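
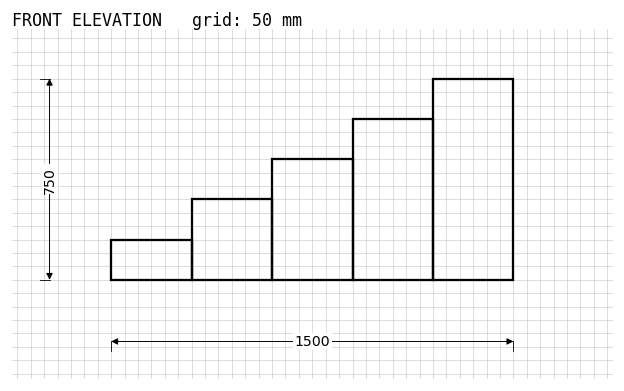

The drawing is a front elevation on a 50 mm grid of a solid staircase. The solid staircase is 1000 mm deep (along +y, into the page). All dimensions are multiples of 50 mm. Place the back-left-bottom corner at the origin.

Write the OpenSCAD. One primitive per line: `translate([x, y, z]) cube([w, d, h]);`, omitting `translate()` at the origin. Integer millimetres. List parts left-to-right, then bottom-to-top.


cube([300, 1000, 150]);
translate([300, 0, 0]) cube([300, 1000, 300]);
translate([600, 0, 0]) cube([300, 1000, 450]);
translate([900, 0, 0]) cube([300, 1000, 600]);
translate([1200, 0, 0]) cube([300, 1000, 750]);


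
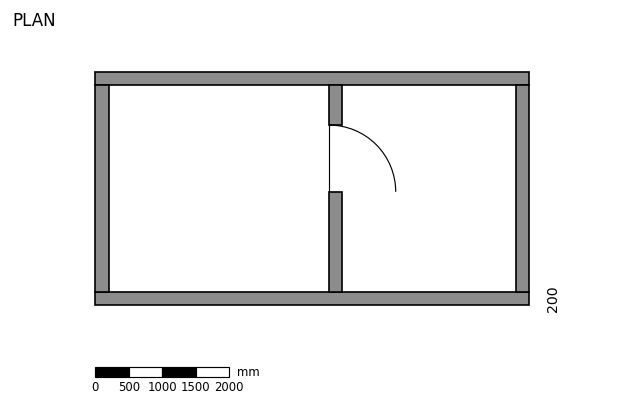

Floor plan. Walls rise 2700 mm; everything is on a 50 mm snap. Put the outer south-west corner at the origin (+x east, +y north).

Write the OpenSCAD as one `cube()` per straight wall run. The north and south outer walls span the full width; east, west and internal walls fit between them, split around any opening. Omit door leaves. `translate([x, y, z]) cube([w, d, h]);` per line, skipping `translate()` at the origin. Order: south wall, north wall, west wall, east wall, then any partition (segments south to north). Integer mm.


cube([6500, 200, 2700]);
translate([0, 3300, 0]) cube([6500, 200, 2700]);
translate([0, 200, 0]) cube([200, 3100, 2700]);
translate([6300, 200, 0]) cube([200, 3100, 2700]);
translate([3500, 200, 0]) cube([200, 1500, 2700]);
translate([3500, 2700, 0]) cube([200, 600, 2700]);


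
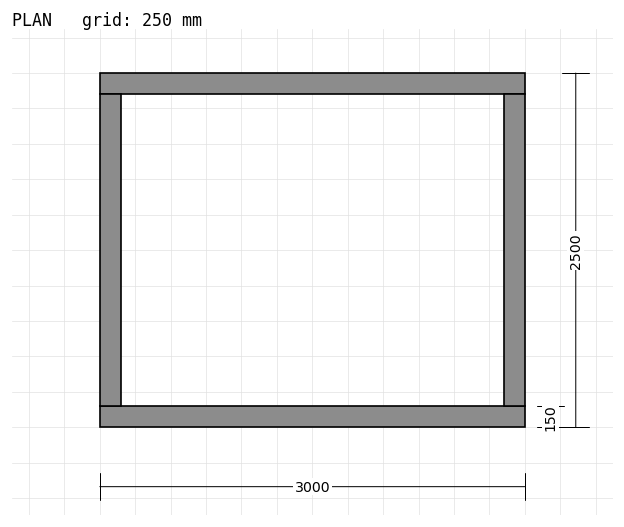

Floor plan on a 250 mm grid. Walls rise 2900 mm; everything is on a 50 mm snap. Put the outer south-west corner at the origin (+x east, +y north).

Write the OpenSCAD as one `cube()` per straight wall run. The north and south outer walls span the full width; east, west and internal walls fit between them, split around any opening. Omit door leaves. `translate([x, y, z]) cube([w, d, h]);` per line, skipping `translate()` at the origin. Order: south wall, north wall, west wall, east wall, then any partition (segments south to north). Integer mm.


cube([3000, 150, 2900]);
translate([0, 2350, 0]) cube([3000, 150, 2900]);
translate([0, 150, 0]) cube([150, 2200, 2900]);
translate([2850, 150, 0]) cube([150, 2200, 2900]);


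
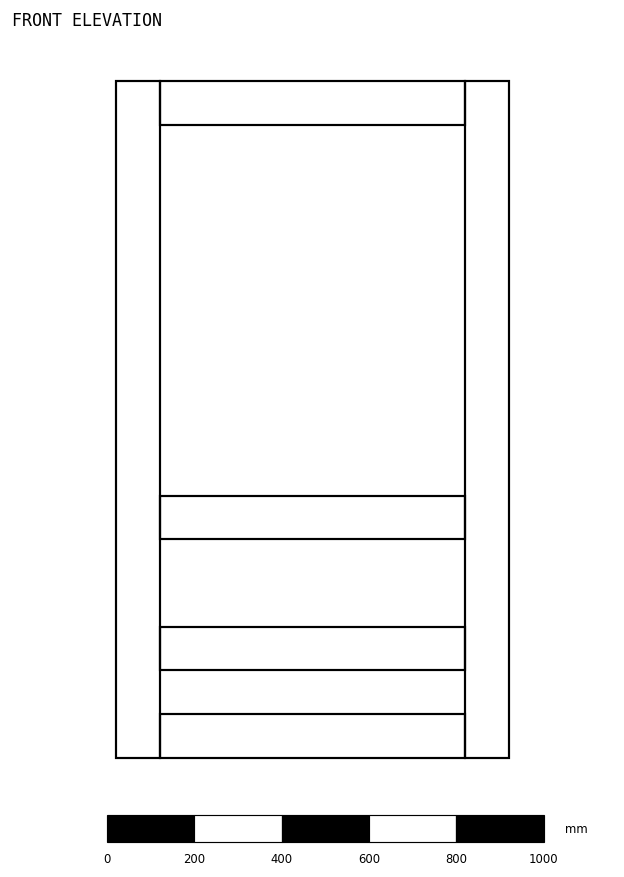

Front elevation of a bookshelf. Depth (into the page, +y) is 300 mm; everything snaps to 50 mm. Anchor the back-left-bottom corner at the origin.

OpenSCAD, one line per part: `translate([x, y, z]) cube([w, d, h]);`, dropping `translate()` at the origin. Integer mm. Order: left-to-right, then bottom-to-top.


cube([100, 300, 1550]);
translate([100, 0, 0]) cube([700, 300, 100]);
translate([100, 0, 200]) cube([700, 300, 100]);
translate([100, 0, 500]) cube([700, 300, 100]);
translate([100, 0, 1450]) cube([700, 300, 100]);
translate([800, 0, 0]) cube([100, 300, 1550]);


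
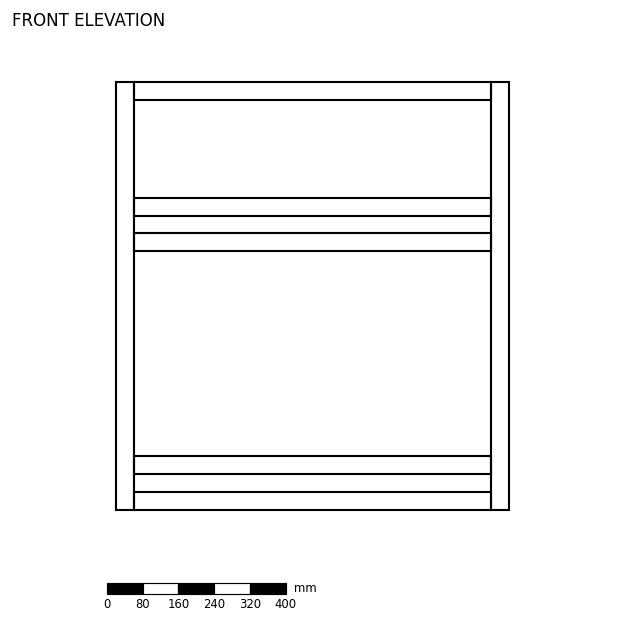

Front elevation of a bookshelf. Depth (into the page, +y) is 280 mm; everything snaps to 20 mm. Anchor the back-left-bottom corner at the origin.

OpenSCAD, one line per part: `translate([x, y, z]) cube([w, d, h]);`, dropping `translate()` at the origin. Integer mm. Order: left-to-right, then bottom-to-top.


cube([40, 280, 960]);
translate([40, 0, 0]) cube([800, 280, 40]);
translate([40, 0, 80]) cube([800, 280, 40]);
translate([40, 0, 580]) cube([800, 280, 40]);
translate([40, 0, 660]) cube([800, 280, 40]);
translate([40, 0, 920]) cube([800, 280, 40]);
translate([840, 0, 0]) cube([40, 280, 960]);


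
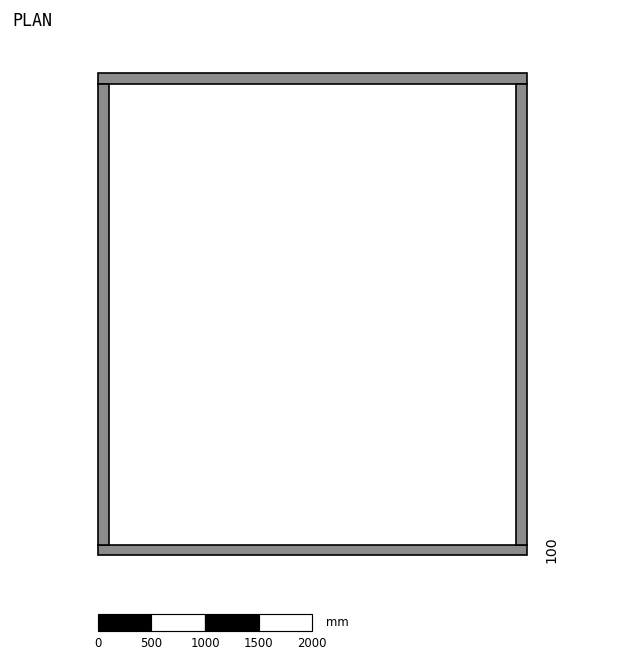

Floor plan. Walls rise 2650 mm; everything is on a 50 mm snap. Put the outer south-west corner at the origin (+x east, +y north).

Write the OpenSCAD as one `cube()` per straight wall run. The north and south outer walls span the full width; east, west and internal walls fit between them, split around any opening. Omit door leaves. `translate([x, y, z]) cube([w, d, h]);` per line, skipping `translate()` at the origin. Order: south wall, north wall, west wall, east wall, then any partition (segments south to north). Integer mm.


cube([4000, 100, 2650]);
translate([0, 4400, 0]) cube([4000, 100, 2650]);
translate([0, 100, 0]) cube([100, 4300, 2650]);
translate([3900, 100, 0]) cube([100, 4300, 2650]);


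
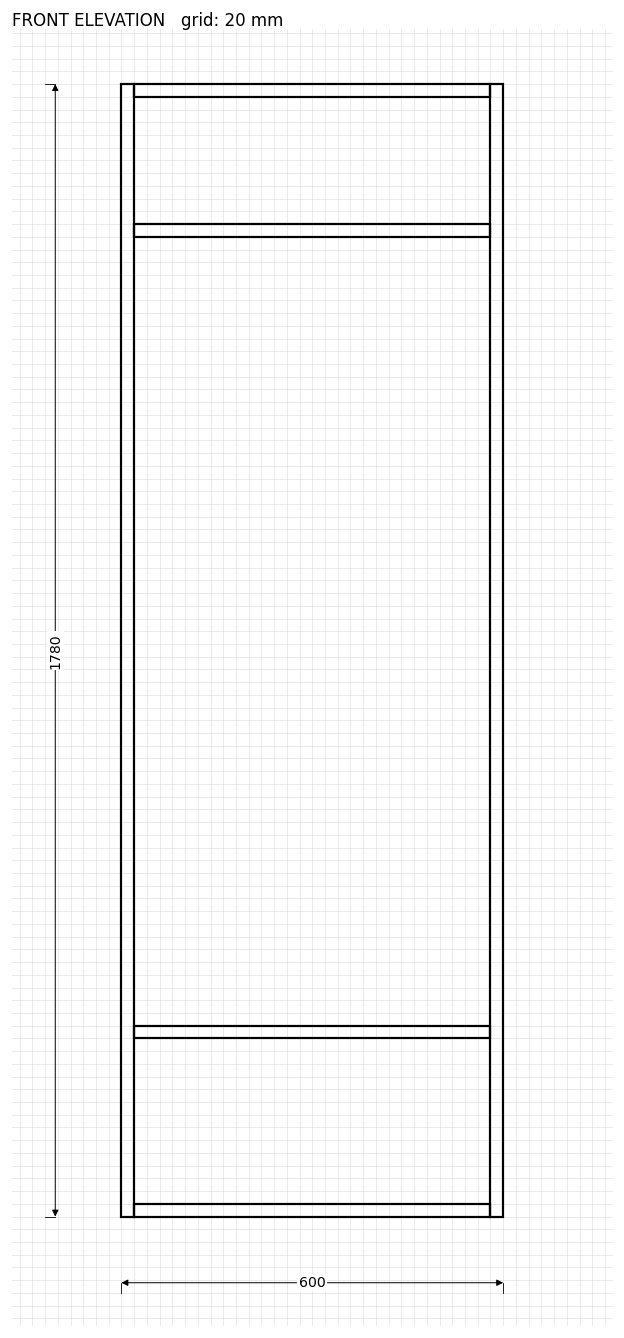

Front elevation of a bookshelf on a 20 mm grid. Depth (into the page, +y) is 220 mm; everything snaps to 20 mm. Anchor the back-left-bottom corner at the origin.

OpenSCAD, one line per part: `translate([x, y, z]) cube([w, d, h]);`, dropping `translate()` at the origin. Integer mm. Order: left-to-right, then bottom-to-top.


cube([20, 220, 1780]);
translate([20, 0, 0]) cube([560, 220, 20]);
translate([20, 0, 280]) cube([560, 220, 20]);
translate([20, 0, 1540]) cube([560, 220, 20]);
translate([20, 0, 1760]) cube([560, 220, 20]);
translate([580, 0, 0]) cube([20, 220, 1780]);


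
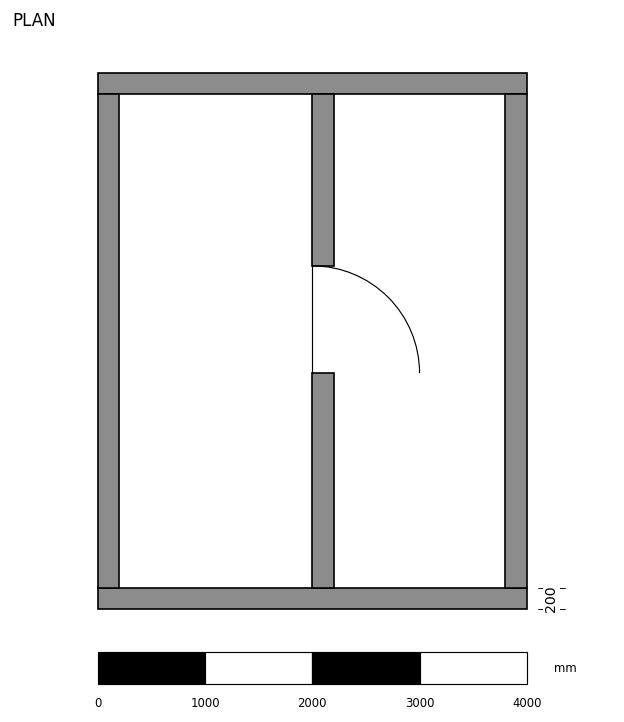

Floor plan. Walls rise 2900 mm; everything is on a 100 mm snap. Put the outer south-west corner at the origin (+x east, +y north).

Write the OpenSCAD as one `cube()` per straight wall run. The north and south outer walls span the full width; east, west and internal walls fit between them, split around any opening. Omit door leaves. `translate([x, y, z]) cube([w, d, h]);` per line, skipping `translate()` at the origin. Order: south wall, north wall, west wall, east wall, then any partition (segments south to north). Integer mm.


cube([4000, 200, 2900]);
translate([0, 4800, 0]) cube([4000, 200, 2900]);
translate([0, 200, 0]) cube([200, 4600, 2900]);
translate([3800, 200, 0]) cube([200, 4600, 2900]);
translate([2000, 200, 0]) cube([200, 2000, 2900]);
translate([2000, 3200, 0]) cube([200, 1600, 2900]);


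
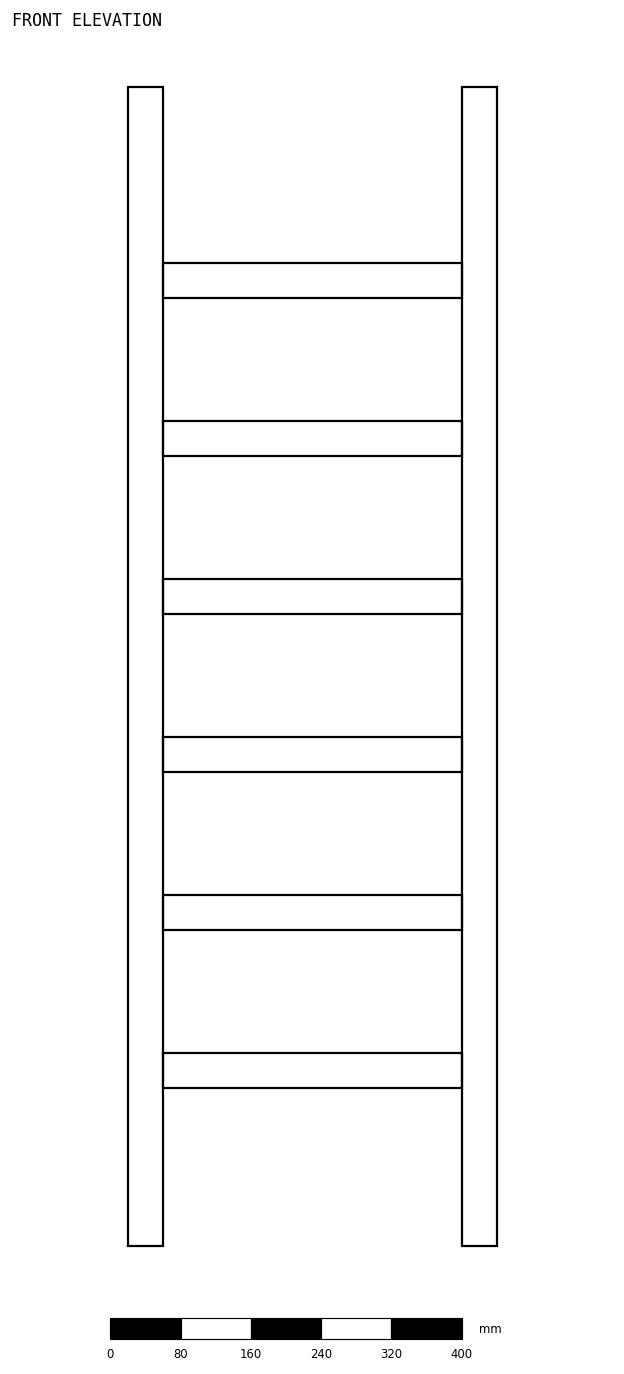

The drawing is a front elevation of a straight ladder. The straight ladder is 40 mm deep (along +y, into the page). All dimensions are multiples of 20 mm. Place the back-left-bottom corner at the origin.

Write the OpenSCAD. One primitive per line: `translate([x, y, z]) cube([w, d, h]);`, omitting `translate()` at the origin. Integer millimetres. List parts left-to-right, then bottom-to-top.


cube([40, 40, 1320]);
translate([40, 0, 180]) cube([340, 40, 40]);
translate([40, 0, 360]) cube([340, 40, 40]);
translate([40, 0, 540]) cube([340, 40, 40]);
translate([40, 0, 720]) cube([340, 40, 40]);
translate([40, 0, 900]) cube([340, 40, 40]);
translate([40, 0, 1080]) cube([340, 40, 40]);
translate([380, 0, 0]) cube([40, 40, 1320]);


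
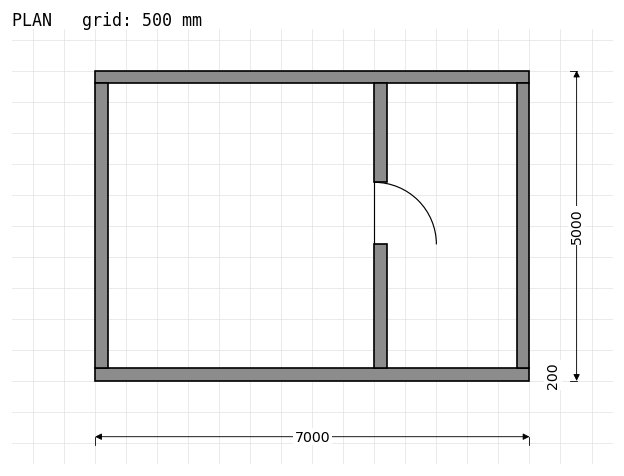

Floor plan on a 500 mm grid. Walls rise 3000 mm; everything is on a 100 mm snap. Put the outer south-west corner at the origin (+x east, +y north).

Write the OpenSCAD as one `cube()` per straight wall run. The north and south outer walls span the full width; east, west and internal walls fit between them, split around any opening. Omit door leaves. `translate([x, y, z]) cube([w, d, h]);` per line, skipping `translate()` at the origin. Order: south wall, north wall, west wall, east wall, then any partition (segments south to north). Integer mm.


cube([7000, 200, 3000]);
translate([0, 4800, 0]) cube([7000, 200, 3000]);
translate([0, 200, 0]) cube([200, 4600, 3000]);
translate([6800, 200, 0]) cube([200, 4600, 3000]);
translate([4500, 200, 0]) cube([200, 2000, 3000]);
translate([4500, 3200, 0]) cube([200, 1600, 3000]);


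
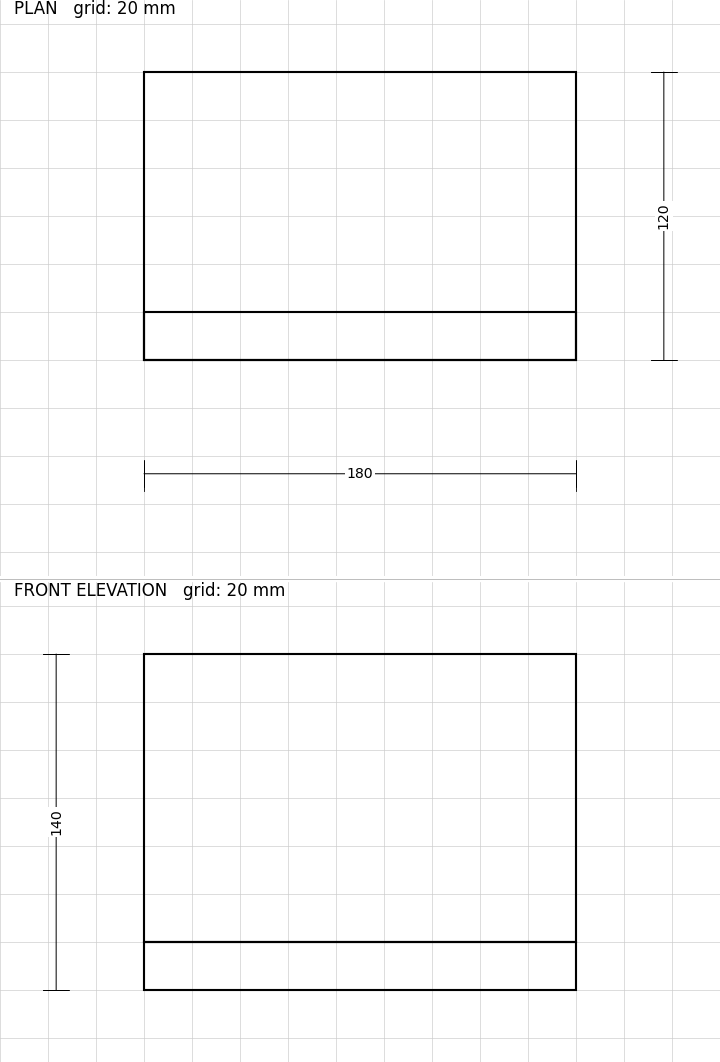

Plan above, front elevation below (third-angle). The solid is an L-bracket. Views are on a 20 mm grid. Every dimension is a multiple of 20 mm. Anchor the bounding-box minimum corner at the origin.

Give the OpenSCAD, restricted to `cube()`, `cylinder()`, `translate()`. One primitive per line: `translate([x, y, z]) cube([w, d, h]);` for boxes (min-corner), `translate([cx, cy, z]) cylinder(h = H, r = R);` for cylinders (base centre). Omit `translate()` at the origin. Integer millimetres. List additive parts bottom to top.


cube([180, 120, 20]);
translate([0, 0, 20]) cube([180, 20, 120]);


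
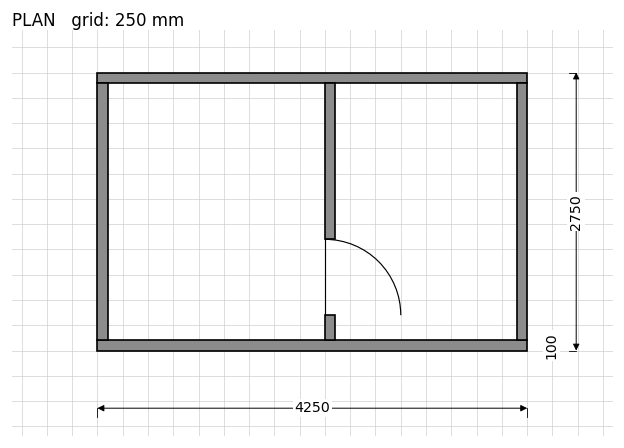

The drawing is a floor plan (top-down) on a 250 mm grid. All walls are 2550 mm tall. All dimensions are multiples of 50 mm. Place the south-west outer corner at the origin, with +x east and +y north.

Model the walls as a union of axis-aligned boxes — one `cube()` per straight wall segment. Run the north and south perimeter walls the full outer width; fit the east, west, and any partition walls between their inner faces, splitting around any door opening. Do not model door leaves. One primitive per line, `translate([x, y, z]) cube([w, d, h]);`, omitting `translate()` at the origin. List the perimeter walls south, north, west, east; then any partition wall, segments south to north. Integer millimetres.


cube([4250, 100, 2550]);
translate([0, 2650, 0]) cube([4250, 100, 2550]);
translate([0, 100, 0]) cube([100, 2550, 2550]);
translate([4150, 100, 0]) cube([100, 2550, 2550]);
translate([2250, 100, 0]) cube([100, 250, 2550]);
translate([2250, 1100, 0]) cube([100, 1550, 2550]);


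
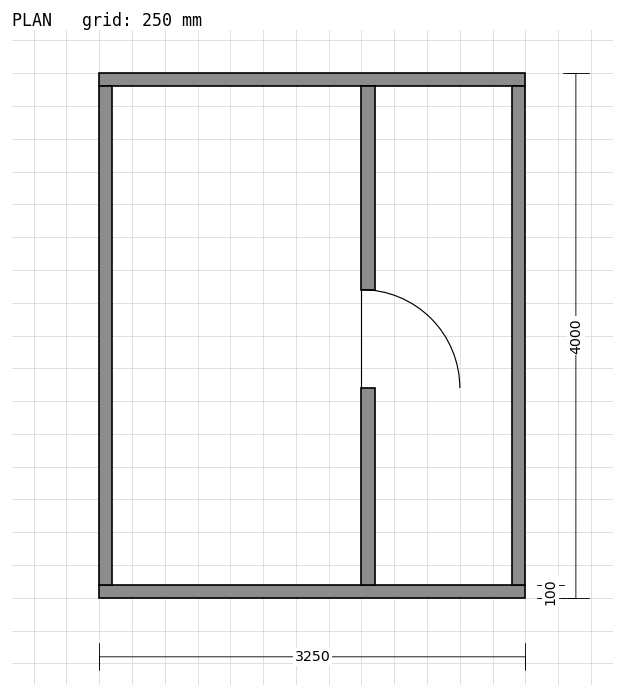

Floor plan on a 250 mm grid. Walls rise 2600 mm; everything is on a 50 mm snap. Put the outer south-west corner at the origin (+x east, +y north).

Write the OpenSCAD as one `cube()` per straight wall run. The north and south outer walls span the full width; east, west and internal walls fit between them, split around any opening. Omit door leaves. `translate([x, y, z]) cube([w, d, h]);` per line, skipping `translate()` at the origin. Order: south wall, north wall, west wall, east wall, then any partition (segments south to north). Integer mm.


cube([3250, 100, 2600]);
translate([0, 3900, 0]) cube([3250, 100, 2600]);
translate([0, 100, 0]) cube([100, 3800, 2600]);
translate([3150, 100, 0]) cube([100, 3800, 2600]);
translate([2000, 100, 0]) cube([100, 1500, 2600]);
translate([2000, 2350, 0]) cube([100, 1550, 2600]);


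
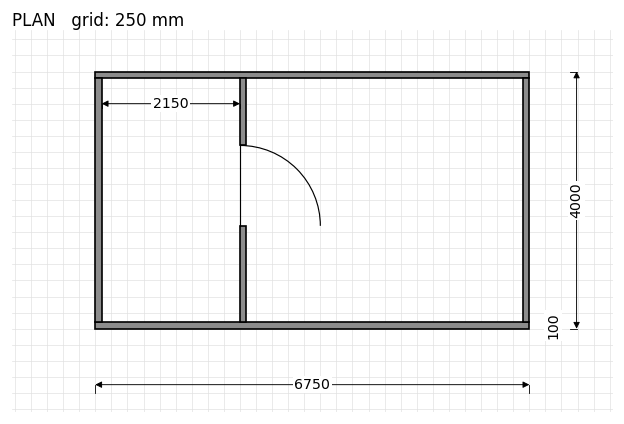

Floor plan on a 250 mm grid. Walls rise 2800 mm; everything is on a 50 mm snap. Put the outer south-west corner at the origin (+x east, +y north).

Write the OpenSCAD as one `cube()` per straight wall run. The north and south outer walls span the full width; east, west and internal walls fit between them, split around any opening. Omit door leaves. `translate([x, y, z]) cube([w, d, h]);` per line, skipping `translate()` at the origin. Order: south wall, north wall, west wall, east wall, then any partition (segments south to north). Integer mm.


cube([6750, 100, 2800]);
translate([0, 3900, 0]) cube([6750, 100, 2800]);
translate([0, 100, 0]) cube([100, 3800, 2800]);
translate([6650, 100, 0]) cube([100, 3800, 2800]);
translate([2250, 100, 0]) cube([100, 1500, 2800]);
translate([2250, 2850, 0]) cube([100, 1050, 2800]);


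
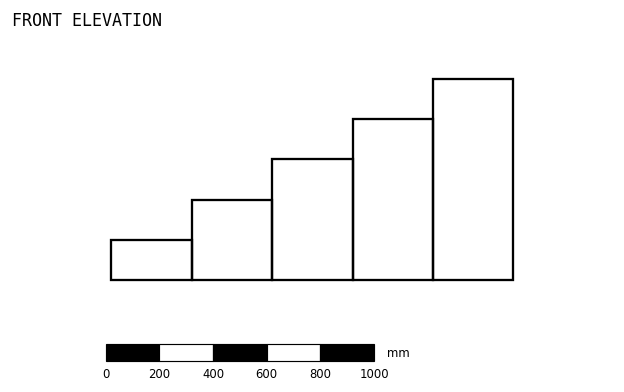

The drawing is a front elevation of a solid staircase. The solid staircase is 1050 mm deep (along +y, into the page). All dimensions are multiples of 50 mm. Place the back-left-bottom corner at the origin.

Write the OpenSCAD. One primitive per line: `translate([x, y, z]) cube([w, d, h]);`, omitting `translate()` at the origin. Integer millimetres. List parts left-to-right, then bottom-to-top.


cube([300, 1050, 150]);
translate([300, 0, 0]) cube([300, 1050, 300]);
translate([600, 0, 0]) cube([300, 1050, 450]);
translate([900, 0, 0]) cube([300, 1050, 600]);
translate([1200, 0, 0]) cube([300, 1050, 750]);


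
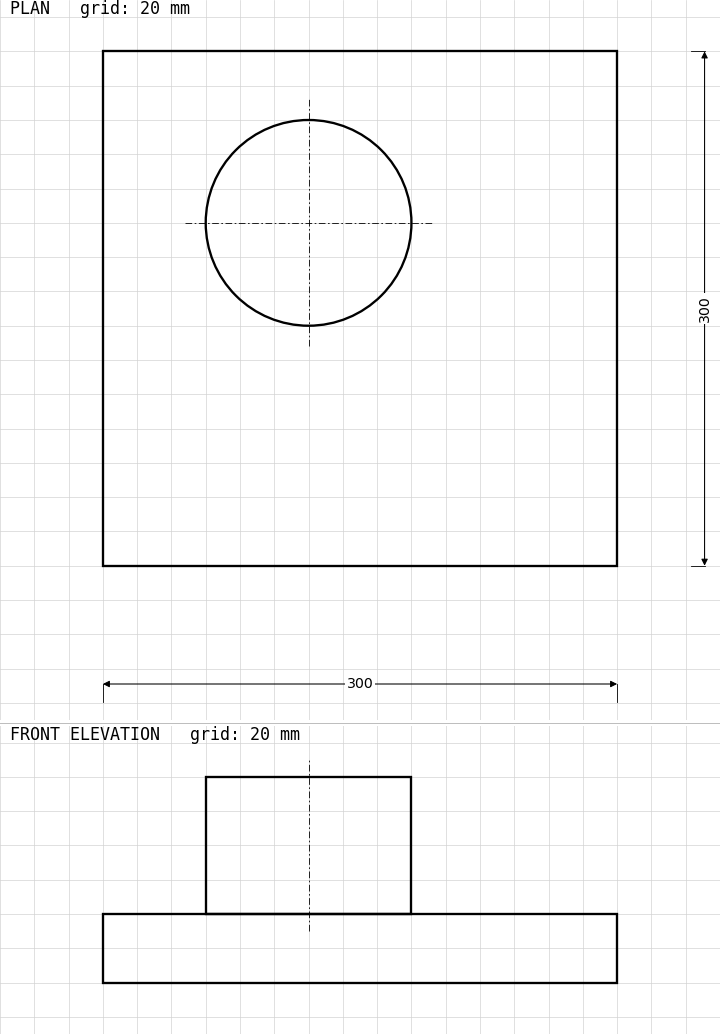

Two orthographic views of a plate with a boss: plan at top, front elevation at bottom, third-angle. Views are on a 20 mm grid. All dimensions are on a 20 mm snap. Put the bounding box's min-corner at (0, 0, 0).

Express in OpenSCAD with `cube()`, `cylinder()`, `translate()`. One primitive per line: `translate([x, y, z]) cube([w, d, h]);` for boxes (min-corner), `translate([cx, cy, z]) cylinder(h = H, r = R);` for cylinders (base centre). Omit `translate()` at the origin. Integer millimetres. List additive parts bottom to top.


cube([300, 300, 40]);
translate([120, 200, 40]) cylinder(h = 80, r = 60);


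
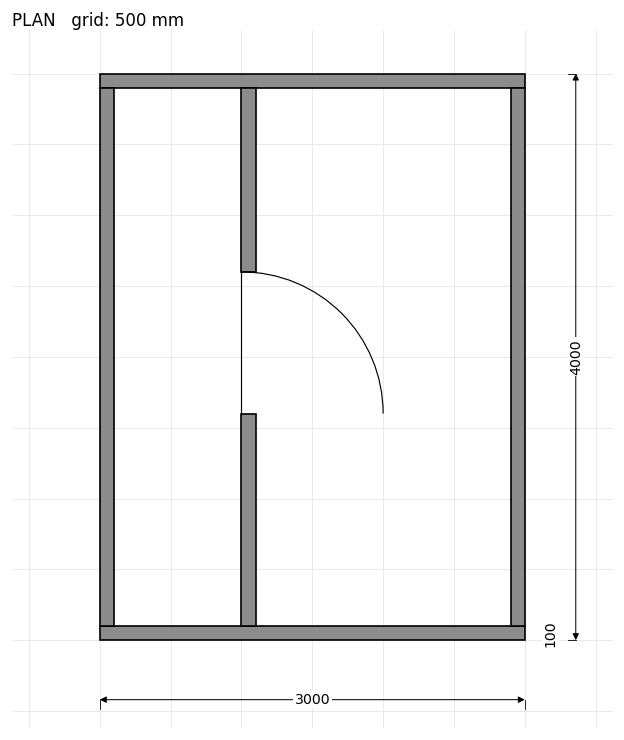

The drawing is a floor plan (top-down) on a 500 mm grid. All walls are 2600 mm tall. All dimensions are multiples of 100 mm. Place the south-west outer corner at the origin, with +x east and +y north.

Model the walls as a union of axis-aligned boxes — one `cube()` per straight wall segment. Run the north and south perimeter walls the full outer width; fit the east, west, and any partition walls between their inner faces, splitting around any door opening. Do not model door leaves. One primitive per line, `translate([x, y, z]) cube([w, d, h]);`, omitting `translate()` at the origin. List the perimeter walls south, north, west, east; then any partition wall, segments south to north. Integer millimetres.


cube([3000, 100, 2600]);
translate([0, 3900, 0]) cube([3000, 100, 2600]);
translate([0, 100, 0]) cube([100, 3800, 2600]);
translate([2900, 100, 0]) cube([100, 3800, 2600]);
translate([1000, 100, 0]) cube([100, 1500, 2600]);
translate([1000, 2600, 0]) cube([100, 1300, 2600]);


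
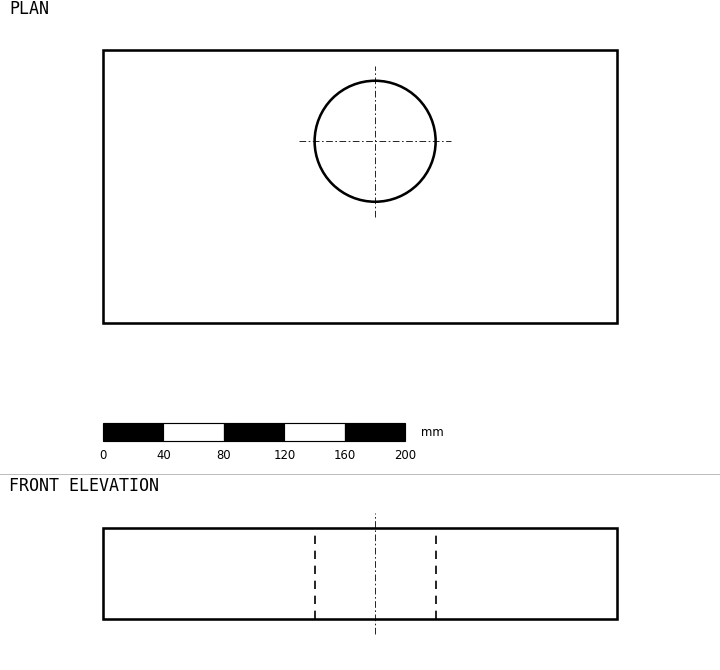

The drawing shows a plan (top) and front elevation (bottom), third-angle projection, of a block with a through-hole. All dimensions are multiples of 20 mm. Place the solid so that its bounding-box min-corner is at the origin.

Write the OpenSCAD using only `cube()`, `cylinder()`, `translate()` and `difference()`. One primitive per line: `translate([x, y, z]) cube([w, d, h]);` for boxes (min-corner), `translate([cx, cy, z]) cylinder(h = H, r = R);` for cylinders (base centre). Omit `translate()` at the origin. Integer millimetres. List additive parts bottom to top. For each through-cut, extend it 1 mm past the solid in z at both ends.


difference() {
  cube([340, 180, 60]);
  translate([180, 120, -1]) cylinder(h = 62, r = 40);
}


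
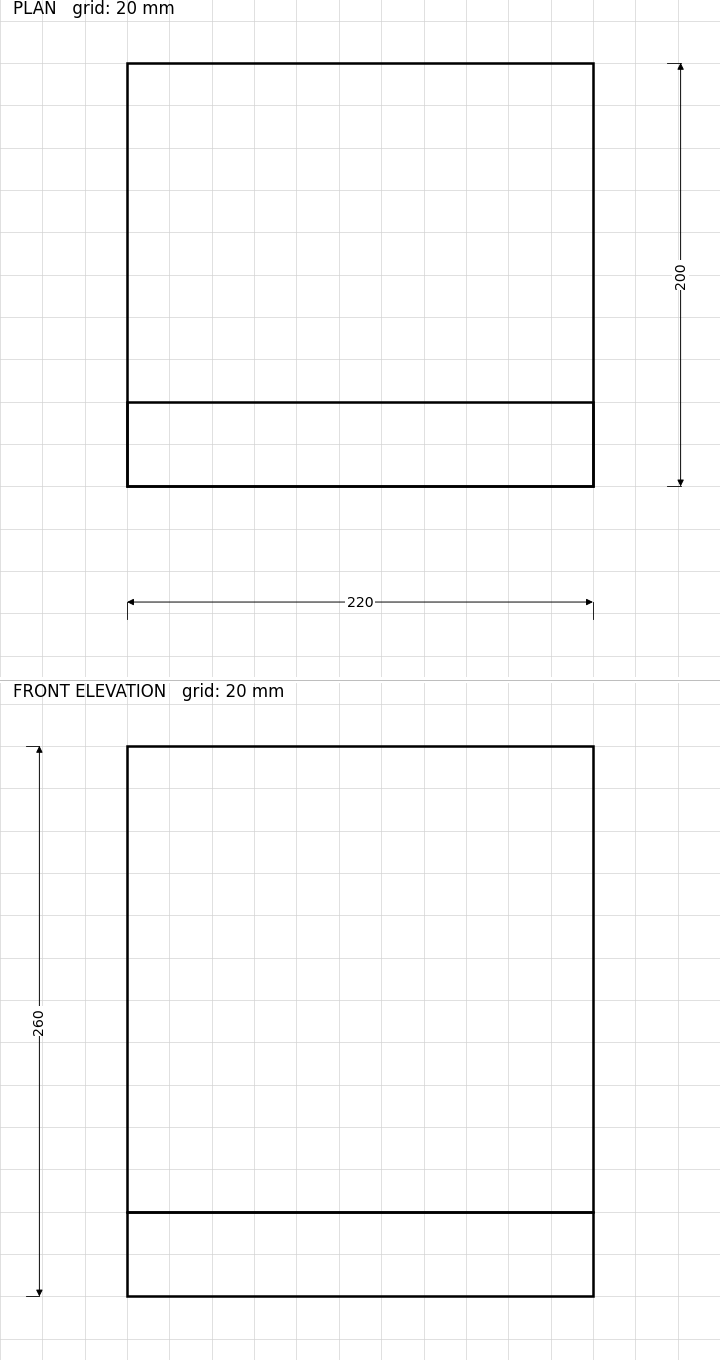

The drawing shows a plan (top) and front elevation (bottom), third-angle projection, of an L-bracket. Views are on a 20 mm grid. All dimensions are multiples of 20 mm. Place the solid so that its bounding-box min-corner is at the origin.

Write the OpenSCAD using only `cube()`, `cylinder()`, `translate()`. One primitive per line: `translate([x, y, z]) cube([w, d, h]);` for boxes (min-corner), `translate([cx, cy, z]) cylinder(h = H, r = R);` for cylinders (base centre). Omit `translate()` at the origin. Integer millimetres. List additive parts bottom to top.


cube([220, 200, 40]);
translate([0, 0, 40]) cube([220, 40, 220]);


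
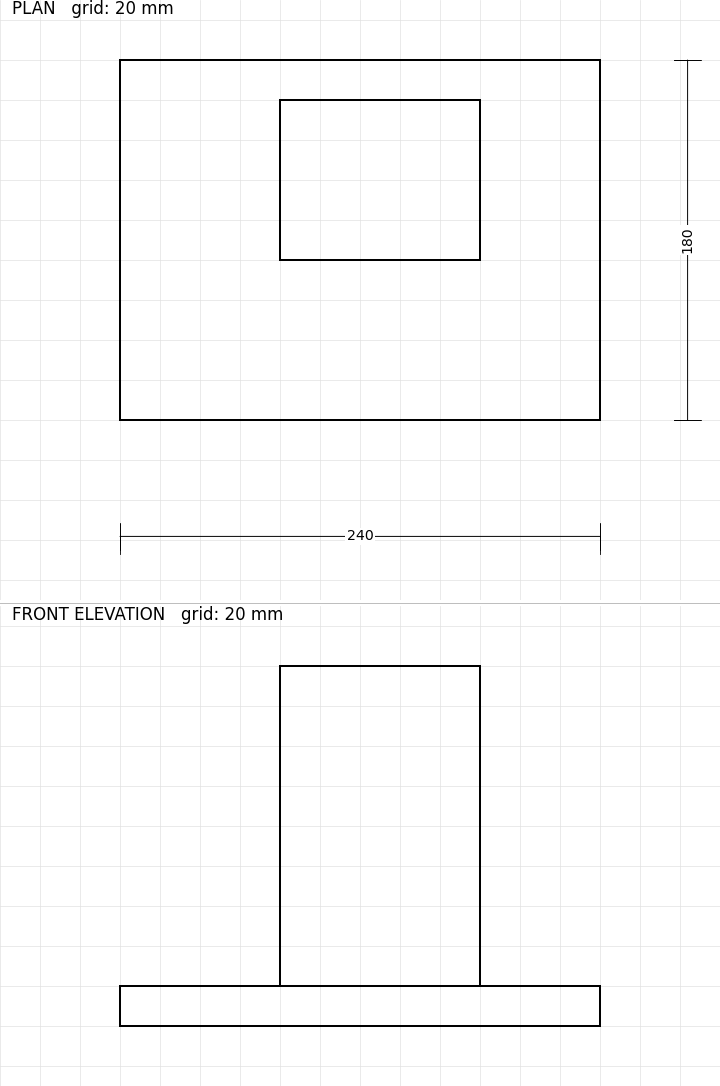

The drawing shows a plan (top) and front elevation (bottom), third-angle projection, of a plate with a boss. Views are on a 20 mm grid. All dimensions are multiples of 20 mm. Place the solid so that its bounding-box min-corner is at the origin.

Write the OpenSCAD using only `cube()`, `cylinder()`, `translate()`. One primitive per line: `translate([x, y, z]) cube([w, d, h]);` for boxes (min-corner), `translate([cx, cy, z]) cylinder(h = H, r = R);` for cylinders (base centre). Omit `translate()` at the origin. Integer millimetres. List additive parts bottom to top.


cube([240, 180, 20]);
translate([80, 80, 20]) cube([100, 80, 160]);


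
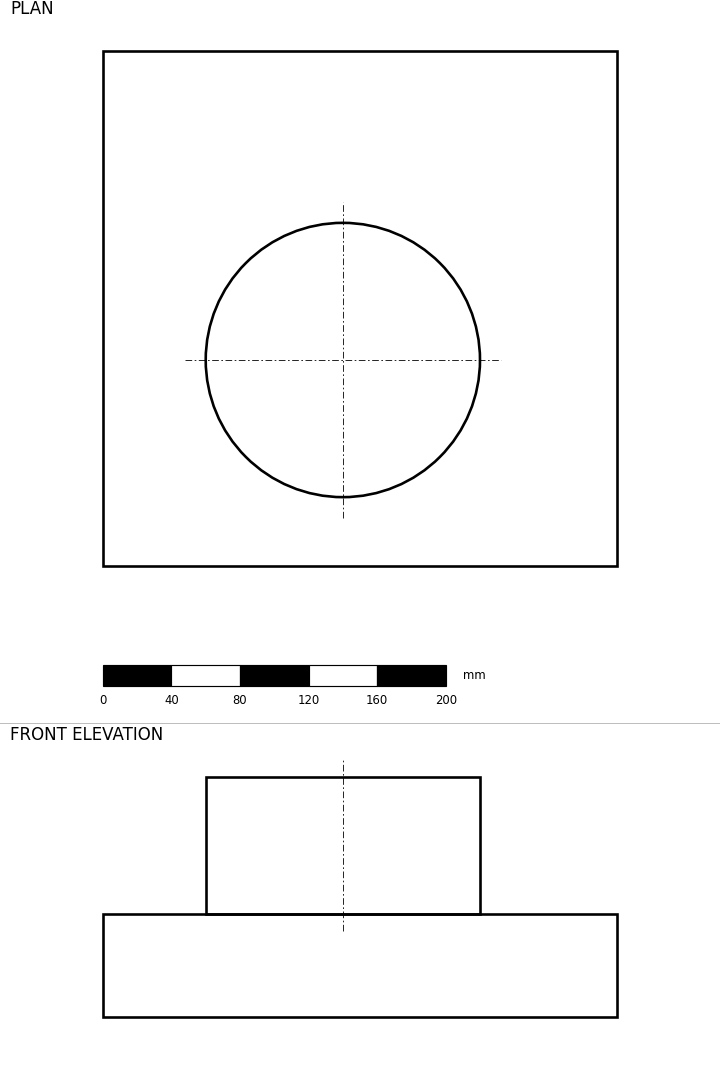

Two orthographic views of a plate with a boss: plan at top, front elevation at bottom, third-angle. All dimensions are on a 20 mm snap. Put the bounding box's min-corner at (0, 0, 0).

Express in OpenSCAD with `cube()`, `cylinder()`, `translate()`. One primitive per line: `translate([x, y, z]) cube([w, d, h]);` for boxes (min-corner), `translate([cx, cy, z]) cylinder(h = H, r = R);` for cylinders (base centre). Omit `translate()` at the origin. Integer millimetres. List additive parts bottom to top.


cube([300, 300, 60]);
translate([140, 120, 60]) cylinder(h = 80, r = 80);


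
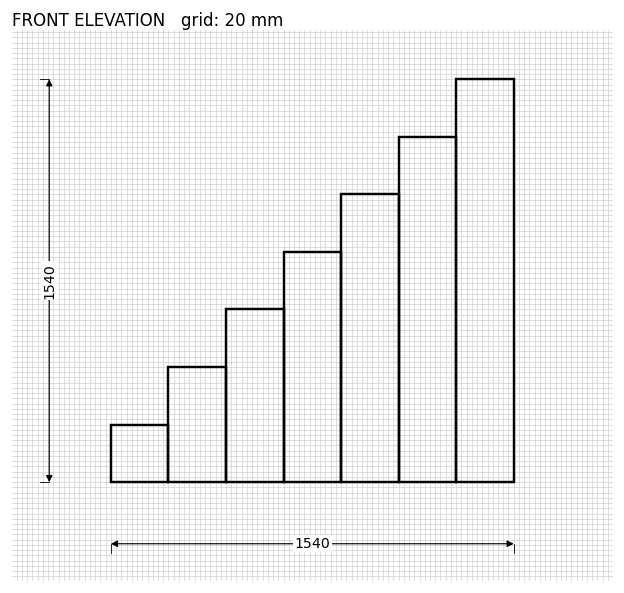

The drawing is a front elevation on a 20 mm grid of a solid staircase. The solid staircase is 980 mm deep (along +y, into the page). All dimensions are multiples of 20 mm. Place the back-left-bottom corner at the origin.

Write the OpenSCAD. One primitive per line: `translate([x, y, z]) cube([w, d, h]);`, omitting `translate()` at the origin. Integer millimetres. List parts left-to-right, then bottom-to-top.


cube([220, 980, 220]);
translate([220, 0, 0]) cube([220, 980, 440]);
translate([440, 0, 0]) cube([220, 980, 660]);
translate([660, 0, 0]) cube([220, 980, 880]);
translate([880, 0, 0]) cube([220, 980, 1100]);
translate([1100, 0, 0]) cube([220, 980, 1320]);
translate([1320, 0, 0]) cube([220, 980, 1540]);


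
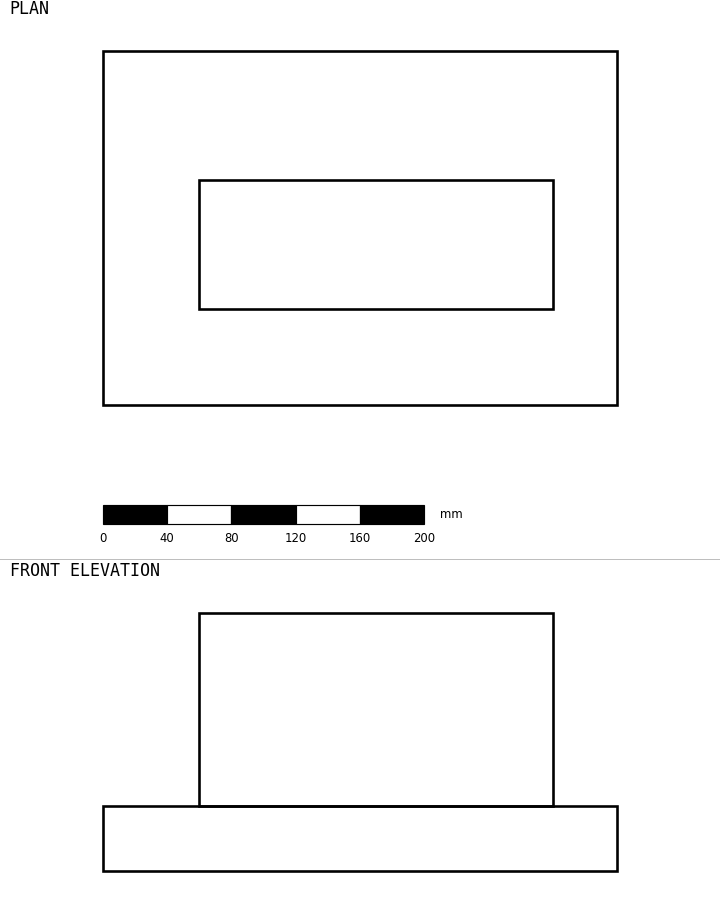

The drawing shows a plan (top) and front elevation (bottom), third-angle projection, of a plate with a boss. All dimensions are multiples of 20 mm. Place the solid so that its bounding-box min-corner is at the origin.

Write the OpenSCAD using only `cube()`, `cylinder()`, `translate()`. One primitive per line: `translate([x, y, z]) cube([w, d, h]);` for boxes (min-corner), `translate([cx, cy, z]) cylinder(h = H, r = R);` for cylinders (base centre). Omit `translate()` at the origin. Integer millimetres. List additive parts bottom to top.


cube([320, 220, 40]);
translate([60, 60, 40]) cube([220, 80, 120]);


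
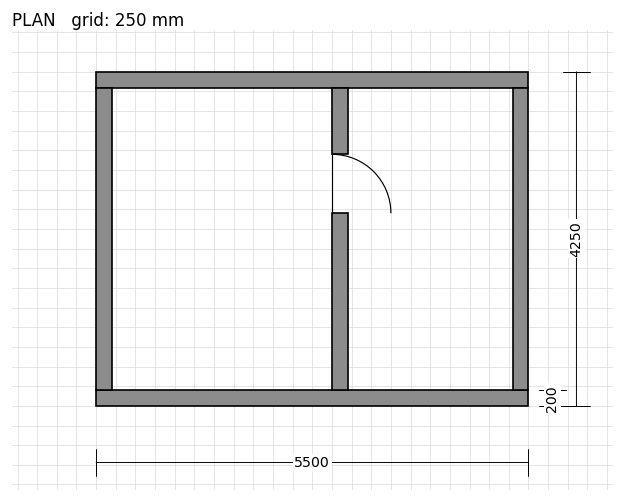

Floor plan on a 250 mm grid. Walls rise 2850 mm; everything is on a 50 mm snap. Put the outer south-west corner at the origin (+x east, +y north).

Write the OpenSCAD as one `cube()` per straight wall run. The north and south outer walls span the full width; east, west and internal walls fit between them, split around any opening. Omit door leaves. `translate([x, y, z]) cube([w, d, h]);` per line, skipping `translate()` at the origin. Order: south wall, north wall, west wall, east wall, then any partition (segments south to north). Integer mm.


cube([5500, 200, 2850]);
translate([0, 4050, 0]) cube([5500, 200, 2850]);
translate([0, 200, 0]) cube([200, 3850, 2850]);
translate([5300, 200, 0]) cube([200, 3850, 2850]);
translate([3000, 200, 0]) cube([200, 2250, 2850]);
translate([3000, 3200, 0]) cube([200, 850, 2850]);


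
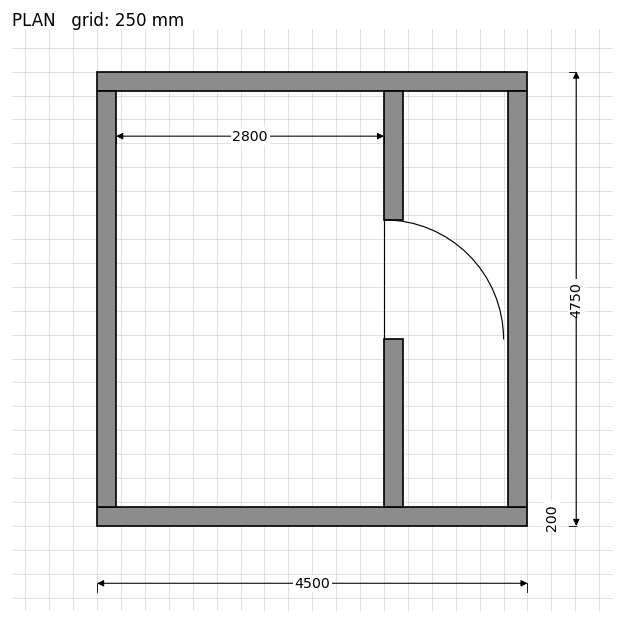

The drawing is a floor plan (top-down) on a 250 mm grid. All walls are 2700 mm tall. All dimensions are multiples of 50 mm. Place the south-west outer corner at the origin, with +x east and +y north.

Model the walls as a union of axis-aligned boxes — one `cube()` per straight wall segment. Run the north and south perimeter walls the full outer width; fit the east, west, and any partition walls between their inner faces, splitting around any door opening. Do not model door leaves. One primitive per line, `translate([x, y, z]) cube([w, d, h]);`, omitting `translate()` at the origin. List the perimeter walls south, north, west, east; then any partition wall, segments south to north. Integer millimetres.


cube([4500, 200, 2700]);
translate([0, 4550, 0]) cube([4500, 200, 2700]);
translate([0, 200, 0]) cube([200, 4350, 2700]);
translate([4300, 200, 0]) cube([200, 4350, 2700]);
translate([3000, 200, 0]) cube([200, 1750, 2700]);
translate([3000, 3200, 0]) cube([200, 1350, 2700]);


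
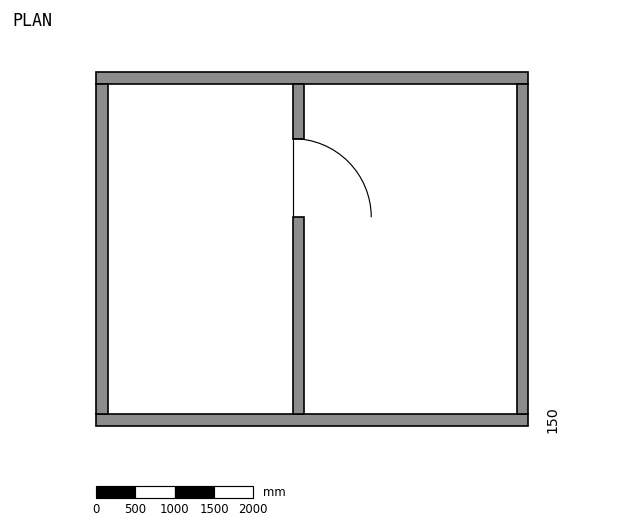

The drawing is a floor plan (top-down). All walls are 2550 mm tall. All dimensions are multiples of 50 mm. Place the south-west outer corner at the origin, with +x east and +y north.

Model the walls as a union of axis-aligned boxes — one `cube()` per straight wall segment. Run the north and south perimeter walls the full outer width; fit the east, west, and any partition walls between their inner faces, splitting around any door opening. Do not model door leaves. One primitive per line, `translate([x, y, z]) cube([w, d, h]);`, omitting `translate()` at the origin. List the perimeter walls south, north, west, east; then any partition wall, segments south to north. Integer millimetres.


cube([5500, 150, 2550]);
translate([0, 4350, 0]) cube([5500, 150, 2550]);
translate([0, 150, 0]) cube([150, 4200, 2550]);
translate([5350, 150, 0]) cube([150, 4200, 2550]);
translate([2500, 150, 0]) cube([150, 2500, 2550]);
translate([2500, 3650, 0]) cube([150, 700, 2550]);


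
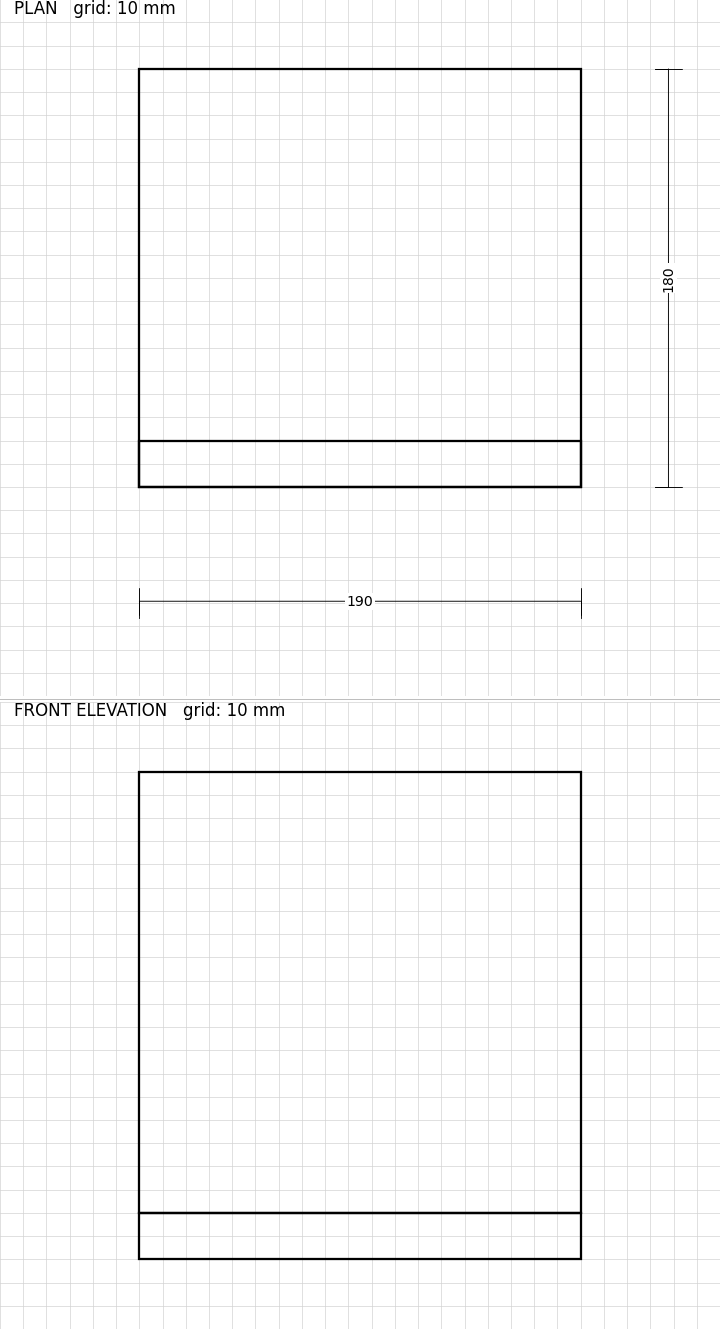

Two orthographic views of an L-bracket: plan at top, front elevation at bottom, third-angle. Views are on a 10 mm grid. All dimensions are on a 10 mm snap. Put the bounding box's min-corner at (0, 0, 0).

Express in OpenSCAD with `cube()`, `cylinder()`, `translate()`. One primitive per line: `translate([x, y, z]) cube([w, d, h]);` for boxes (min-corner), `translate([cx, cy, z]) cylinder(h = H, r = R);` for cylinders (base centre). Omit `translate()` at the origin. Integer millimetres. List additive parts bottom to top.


cube([190, 180, 20]);
translate([0, 0, 20]) cube([190, 20, 190]);


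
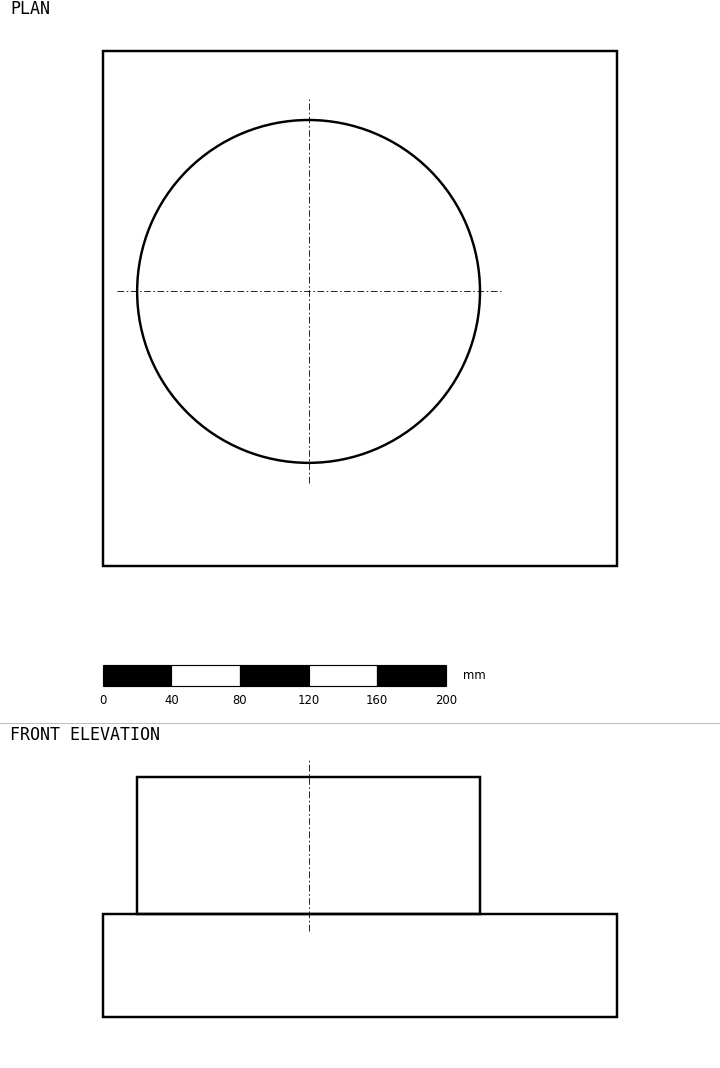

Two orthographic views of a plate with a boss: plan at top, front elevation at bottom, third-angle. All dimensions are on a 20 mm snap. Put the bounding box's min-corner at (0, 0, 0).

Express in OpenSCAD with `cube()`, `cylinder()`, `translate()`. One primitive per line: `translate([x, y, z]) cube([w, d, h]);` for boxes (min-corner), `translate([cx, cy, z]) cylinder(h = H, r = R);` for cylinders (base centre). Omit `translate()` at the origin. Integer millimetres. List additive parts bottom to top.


cube([300, 300, 60]);
translate([120, 160, 60]) cylinder(h = 80, r = 100);


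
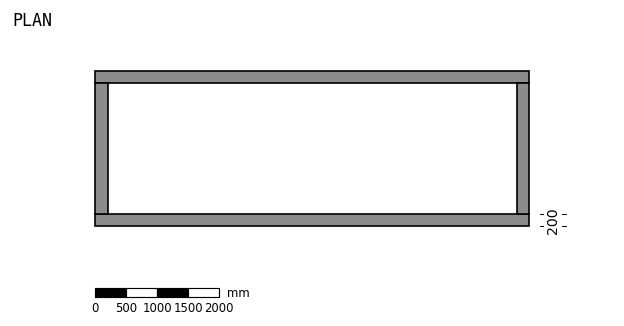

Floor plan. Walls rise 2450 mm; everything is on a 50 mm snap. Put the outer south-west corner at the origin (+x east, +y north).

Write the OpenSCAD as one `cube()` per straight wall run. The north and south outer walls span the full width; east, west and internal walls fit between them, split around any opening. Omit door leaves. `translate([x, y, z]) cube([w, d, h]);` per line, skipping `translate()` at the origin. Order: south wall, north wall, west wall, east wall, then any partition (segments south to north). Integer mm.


cube([7000, 200, 2450]);
translate([0, 2300, 0]) cube([7000, 200, 2450]);
translate([0, 200, 0]) cube([200, 2100, 2450]);
translate([6800, 200, 0]) cube([200, 2100, 2450]);


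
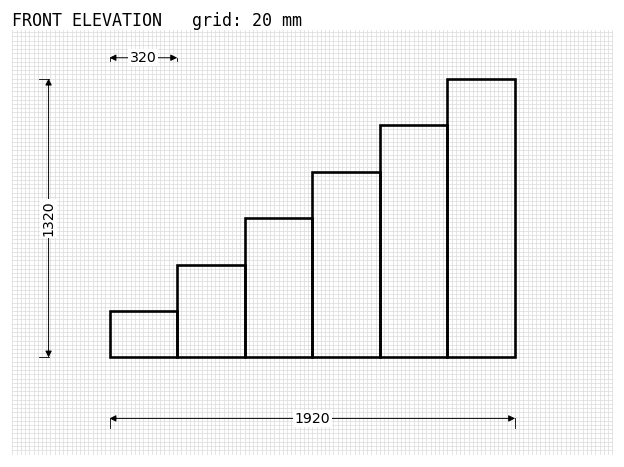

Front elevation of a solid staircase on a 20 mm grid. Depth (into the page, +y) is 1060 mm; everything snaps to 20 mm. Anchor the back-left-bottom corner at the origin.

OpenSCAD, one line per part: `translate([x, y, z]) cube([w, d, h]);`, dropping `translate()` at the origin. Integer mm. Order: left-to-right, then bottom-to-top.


cube([320, 1060, 220]);
translate([320, 0, 0]) cube([320, 1060, 440]);
translate([640, 0, 0]) cube([320, 1060, 660]);
translate([960, 0, 0]) cube([320, 1060, 880]);
translate([1280, 0, 0]) cube([320, 1060, 1100]);
translate([1600, 0, 0]) cube([320, 1060, 1320]);


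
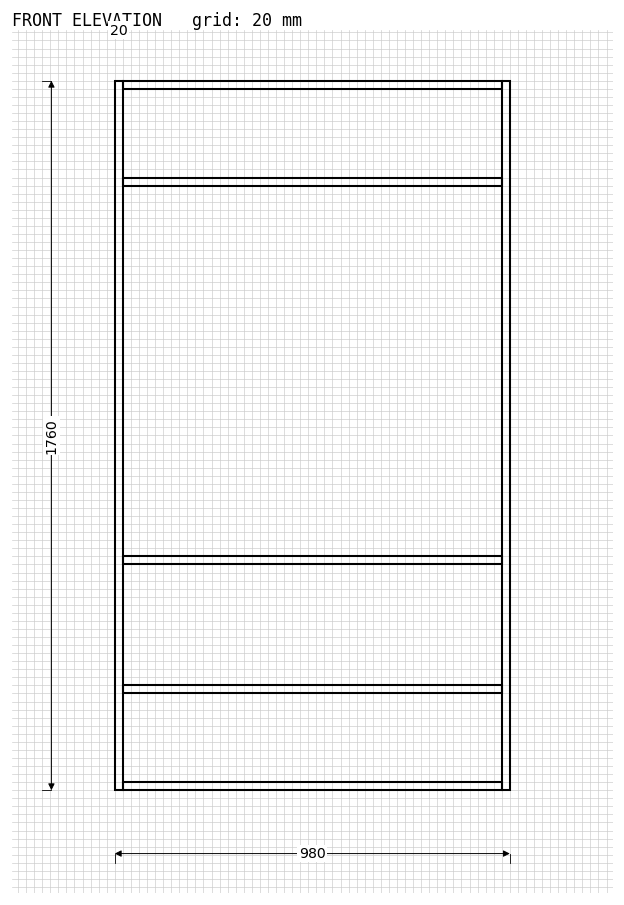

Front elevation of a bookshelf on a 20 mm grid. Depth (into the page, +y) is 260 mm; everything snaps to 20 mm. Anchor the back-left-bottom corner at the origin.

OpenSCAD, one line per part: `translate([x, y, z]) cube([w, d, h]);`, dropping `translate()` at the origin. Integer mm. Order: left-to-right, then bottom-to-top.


cube([20, 260, 1760]);
translate([20, 0, 0]) cube([940, 260, 20]);
translate([20, 0, 240]) cube([940, 260, 20]);
translate([20, 0, 560]) cube([940, 260, 20]);
translate([20, 0, 1500]) cube([940, 260, 20]);
translate([20, 0, 1740]) cube([940, 260, 20]);
translate([960, 0, 0]) cube([20, 260, 1760]);


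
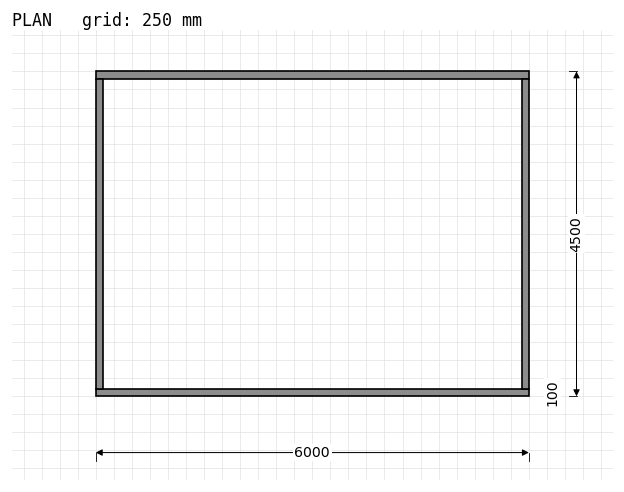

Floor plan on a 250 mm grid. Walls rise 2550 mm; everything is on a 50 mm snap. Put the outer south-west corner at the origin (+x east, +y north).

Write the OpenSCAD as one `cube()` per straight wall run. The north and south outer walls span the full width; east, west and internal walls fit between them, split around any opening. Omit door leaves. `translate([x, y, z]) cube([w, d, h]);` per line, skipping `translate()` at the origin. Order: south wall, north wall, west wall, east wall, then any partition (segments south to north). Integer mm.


cube([6000, 100, 2550]);
translate([0, 4400, 0]) cube([6000, 100, 2550]);
translate([0, 100, 0]) cube([100, 4300, 2550]);
translate([5900, 100, 0]) cube([100, 4300, 2550]);


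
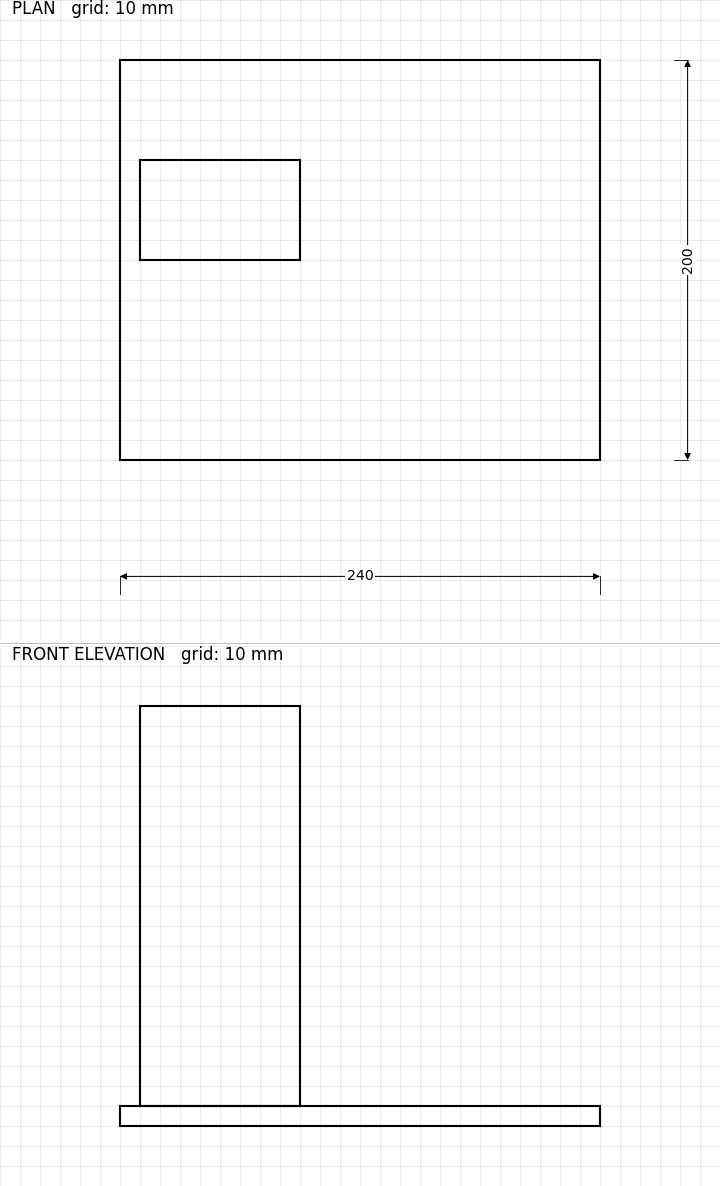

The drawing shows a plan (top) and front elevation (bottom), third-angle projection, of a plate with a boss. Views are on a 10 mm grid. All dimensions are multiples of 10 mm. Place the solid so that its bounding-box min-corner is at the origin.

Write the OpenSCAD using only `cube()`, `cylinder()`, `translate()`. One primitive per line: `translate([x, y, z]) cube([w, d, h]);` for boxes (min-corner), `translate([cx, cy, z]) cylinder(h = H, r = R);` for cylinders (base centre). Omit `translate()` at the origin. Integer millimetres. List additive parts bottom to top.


cube([240, 200, 10]);
translate([10, 100, 10]) cube([80, 50, 200]);


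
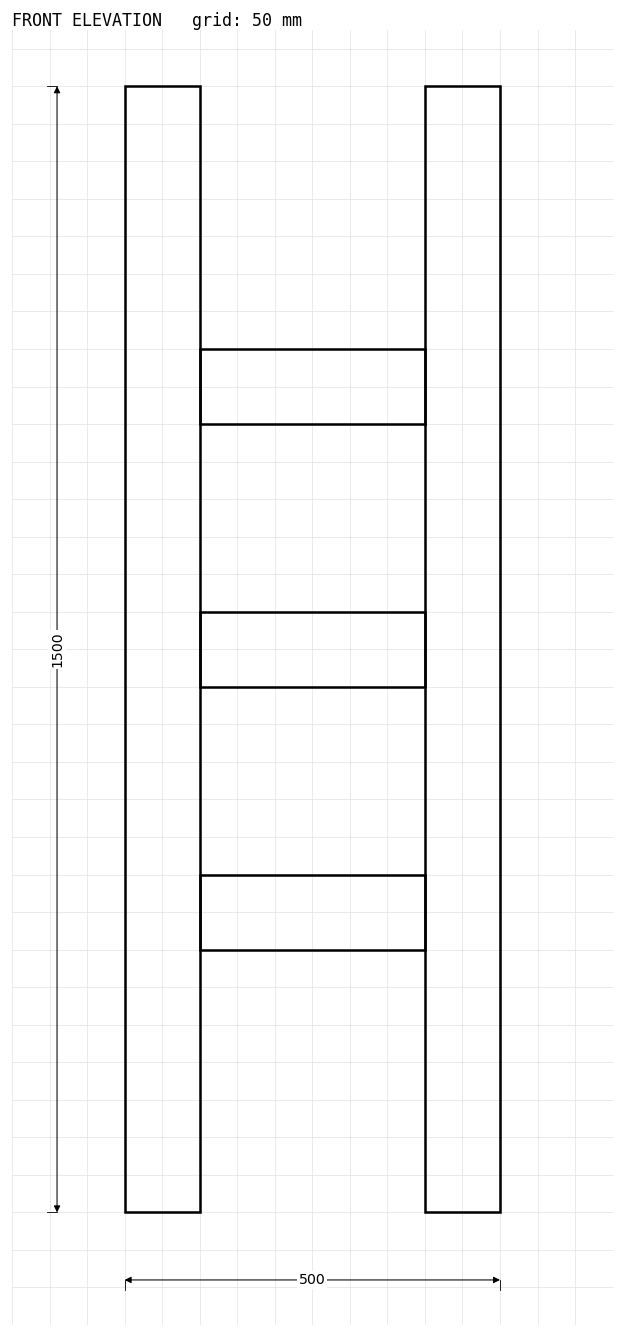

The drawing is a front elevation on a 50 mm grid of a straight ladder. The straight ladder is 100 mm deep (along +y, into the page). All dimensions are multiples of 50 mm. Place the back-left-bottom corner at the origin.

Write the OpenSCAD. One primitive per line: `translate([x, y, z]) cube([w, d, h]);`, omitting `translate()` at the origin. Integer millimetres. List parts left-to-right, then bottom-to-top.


cube([100, 100, 1500]);
translate([100, 0, 350]) cube([300, 100, 100]);
translate([100, 0, 700]) cube([300, 100, 100]);
translate([100, 0, 1050]) cube([300, 100, 100]);
translate([400, 0, 0]) cube([100, 100, 1500]);


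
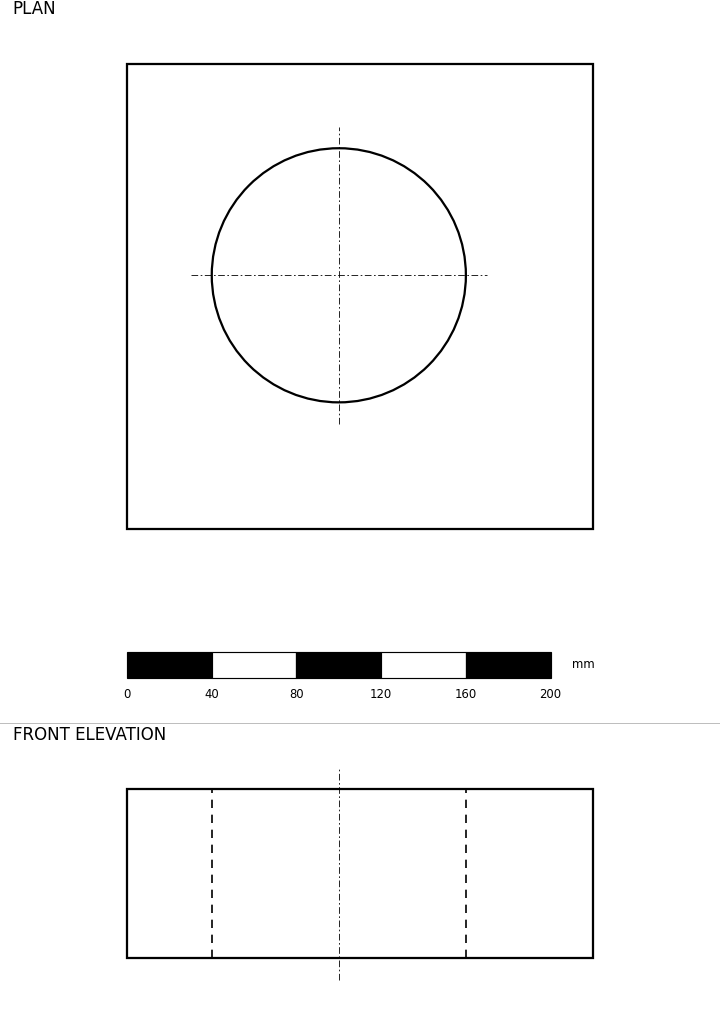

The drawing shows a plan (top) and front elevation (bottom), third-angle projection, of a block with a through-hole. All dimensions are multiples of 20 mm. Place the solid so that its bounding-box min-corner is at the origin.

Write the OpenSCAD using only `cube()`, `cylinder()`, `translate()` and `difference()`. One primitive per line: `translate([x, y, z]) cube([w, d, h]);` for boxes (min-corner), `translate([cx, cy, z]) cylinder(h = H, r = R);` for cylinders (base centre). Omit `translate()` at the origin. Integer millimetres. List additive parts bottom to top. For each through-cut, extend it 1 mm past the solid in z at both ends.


difference() {
  cube([220, 220, 80]);
  translate([100, 120, -1]) cylinder(h = 82, r = 60);
}


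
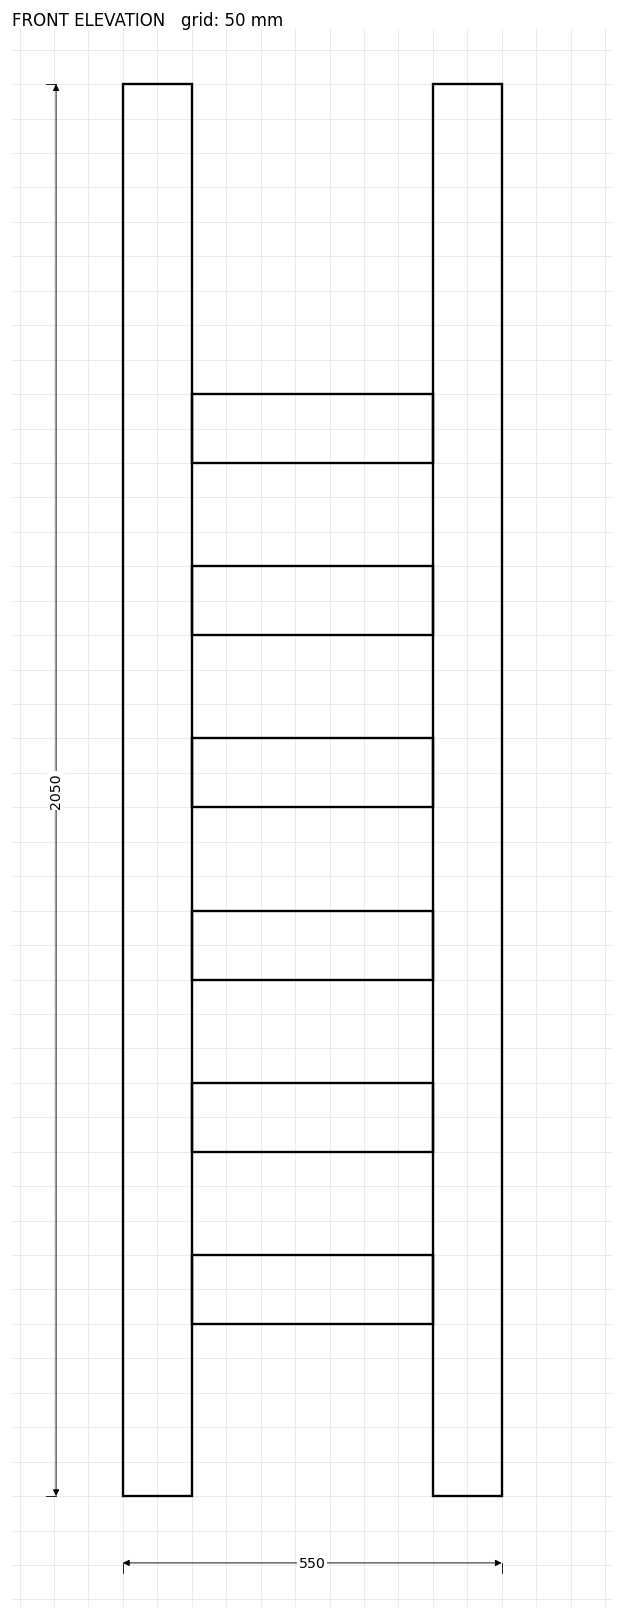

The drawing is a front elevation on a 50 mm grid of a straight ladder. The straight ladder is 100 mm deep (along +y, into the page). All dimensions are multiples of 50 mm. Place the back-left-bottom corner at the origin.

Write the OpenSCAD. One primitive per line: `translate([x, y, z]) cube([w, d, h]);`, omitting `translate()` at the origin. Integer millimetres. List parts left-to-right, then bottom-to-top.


cube([100, 100, 2050]);
translate([100, 0, 250]) cube([350, 100, 100]);
translate([100, 0, 500]) cube([350, 100, 100]);
translate([100, 0, 750]) cube([350, 100, 100]);
translate([100, 0, 1000]) cube([350, 100, 100]);
translate([100, 0, 1250]) cube([350, 100, 100]);
translate([100, 0, 1500]) cube([350, 100, 100]);
translate([450, 0, 0]) cube([100, 100, 2050]);


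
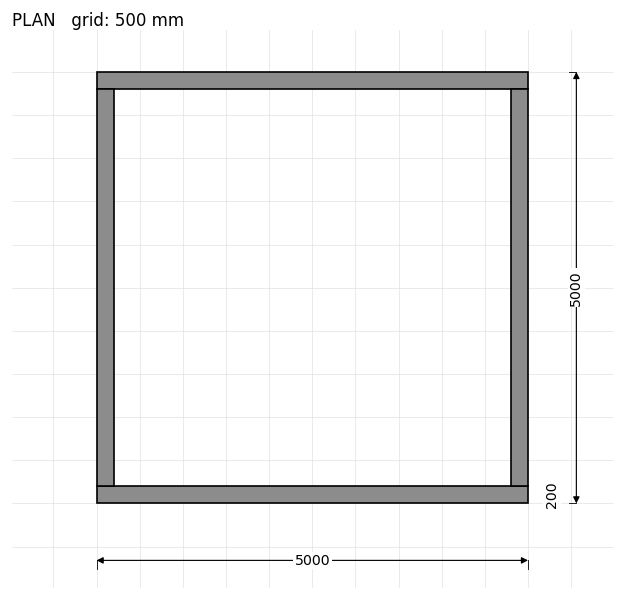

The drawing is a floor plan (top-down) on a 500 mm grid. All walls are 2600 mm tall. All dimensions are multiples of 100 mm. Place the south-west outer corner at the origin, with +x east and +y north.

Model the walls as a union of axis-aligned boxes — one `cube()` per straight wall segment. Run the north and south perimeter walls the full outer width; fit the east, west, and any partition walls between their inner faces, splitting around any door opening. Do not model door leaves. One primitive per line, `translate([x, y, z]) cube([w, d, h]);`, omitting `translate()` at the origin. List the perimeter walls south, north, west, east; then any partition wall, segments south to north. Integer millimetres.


cube([5000, 200, 2600]);
translate([0, 4800, 0]) cube([5000, 200, 2600]);
translate([0, 200, 0]) cube([200, 4600, 2600]);
translate([4800, 200, 0]) cube([200, 4600, 2600]);


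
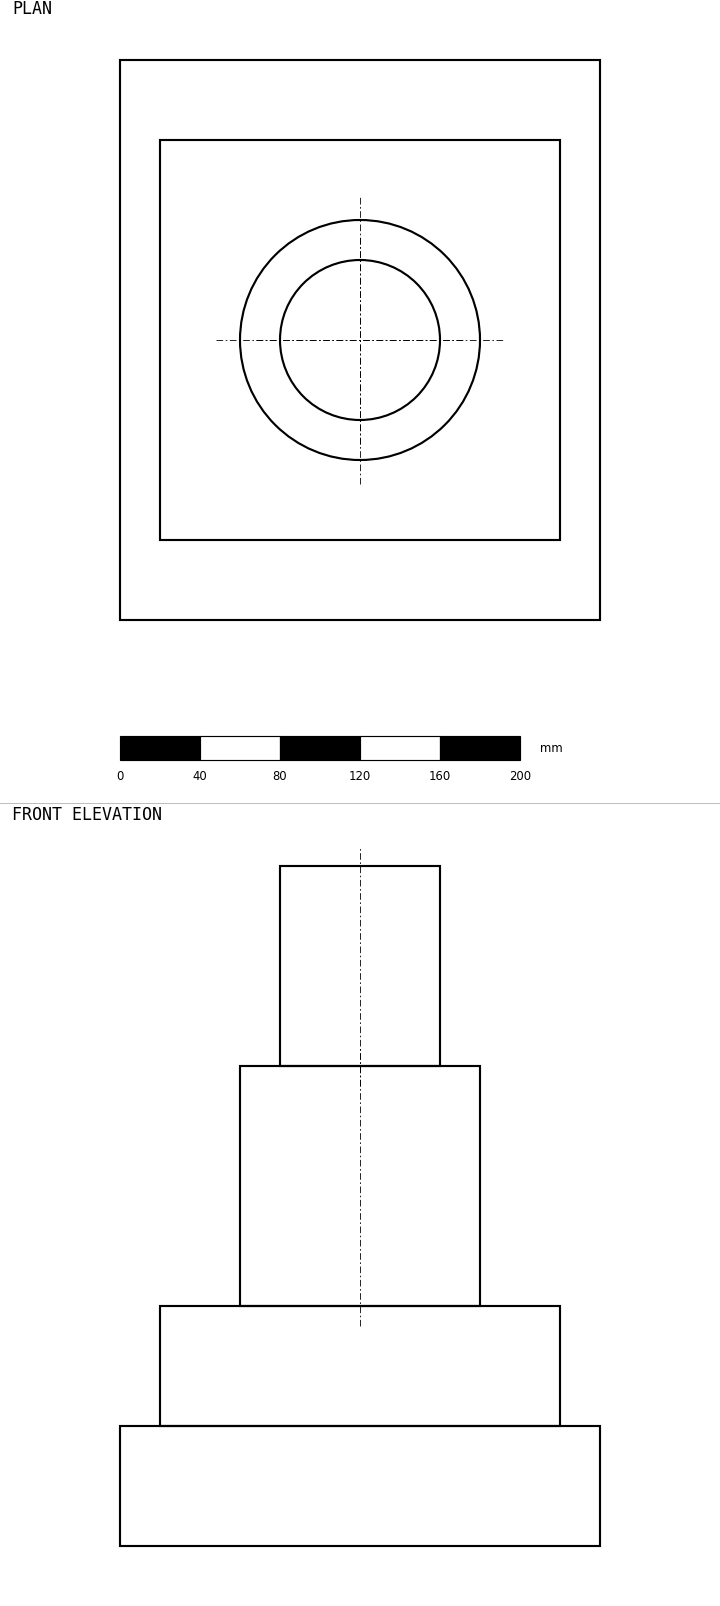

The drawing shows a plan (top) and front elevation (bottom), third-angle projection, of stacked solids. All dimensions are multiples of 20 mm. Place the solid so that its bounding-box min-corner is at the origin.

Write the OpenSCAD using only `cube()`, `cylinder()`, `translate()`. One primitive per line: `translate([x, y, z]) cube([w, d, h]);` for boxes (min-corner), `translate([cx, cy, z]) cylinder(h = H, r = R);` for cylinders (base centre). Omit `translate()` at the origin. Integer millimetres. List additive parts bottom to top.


cube([240, 280, 60]);
translate([20, 40, 60]) cube([200, 200, 60]);
translate([120, 140, 120]) cylinder(h = 120, r = 60);
translate([120, 140, 240]) cylinder(h = 100, r = 40);
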